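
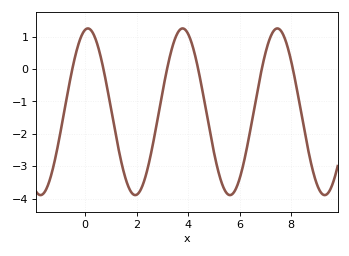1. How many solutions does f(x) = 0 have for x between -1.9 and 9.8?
6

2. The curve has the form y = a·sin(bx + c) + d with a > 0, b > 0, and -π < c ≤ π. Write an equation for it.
y = 2.57sin(1.7x + 1.4) - 1.32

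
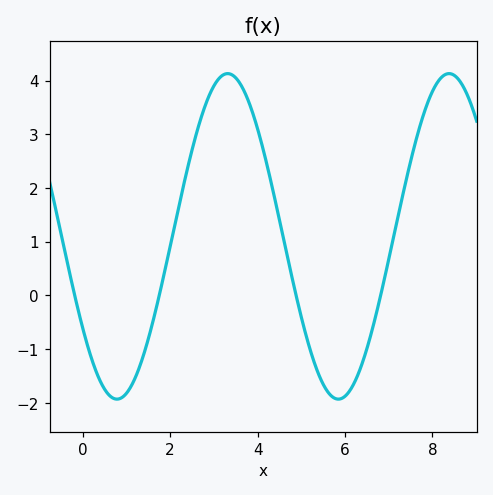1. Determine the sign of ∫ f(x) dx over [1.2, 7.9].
positive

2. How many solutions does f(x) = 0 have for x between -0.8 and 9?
4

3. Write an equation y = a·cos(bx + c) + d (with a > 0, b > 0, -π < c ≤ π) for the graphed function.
y = 3.03cos(1.2x + 2.2) + 1.1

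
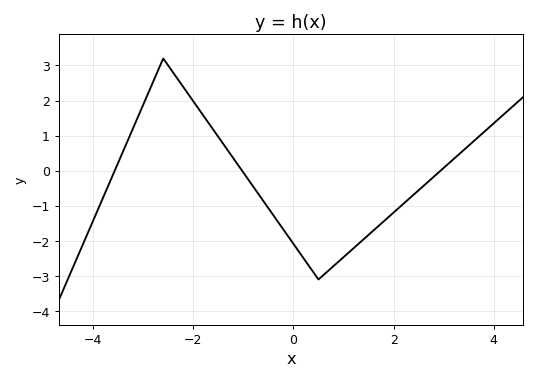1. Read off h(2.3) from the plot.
-0.811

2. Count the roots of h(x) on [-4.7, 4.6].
3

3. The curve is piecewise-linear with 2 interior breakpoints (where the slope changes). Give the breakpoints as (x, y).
(-2.6, 3.2); (0.5, -3.1)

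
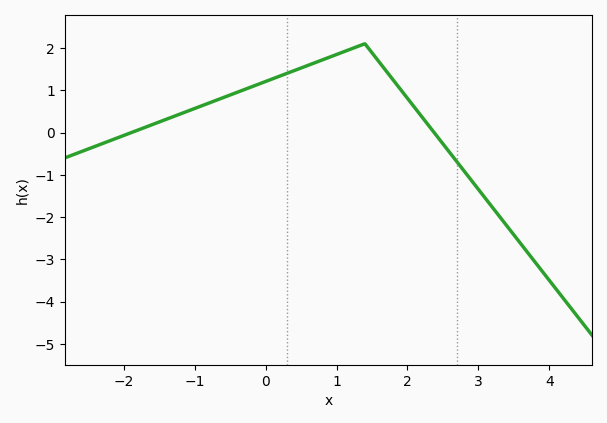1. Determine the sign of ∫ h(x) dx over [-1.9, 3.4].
positive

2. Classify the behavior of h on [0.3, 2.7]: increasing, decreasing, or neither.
neither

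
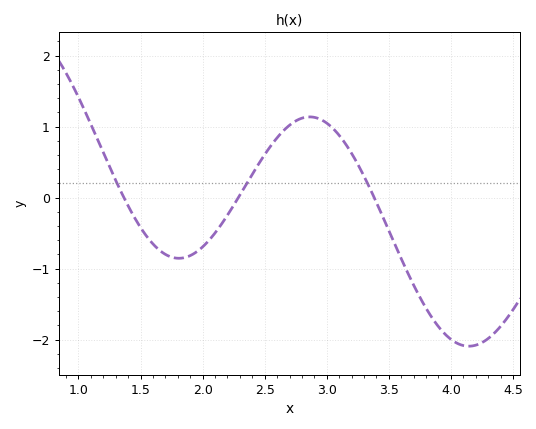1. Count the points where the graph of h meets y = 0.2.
3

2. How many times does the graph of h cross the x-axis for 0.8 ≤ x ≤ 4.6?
3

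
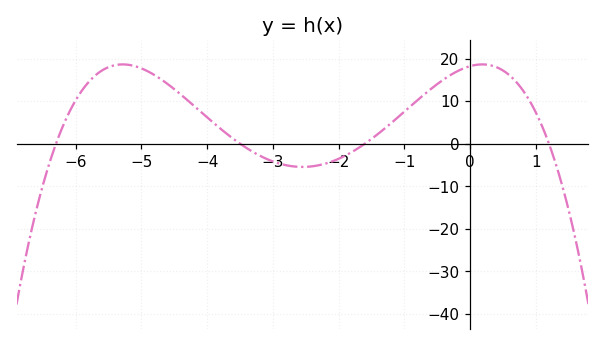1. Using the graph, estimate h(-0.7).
11.5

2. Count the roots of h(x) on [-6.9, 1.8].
4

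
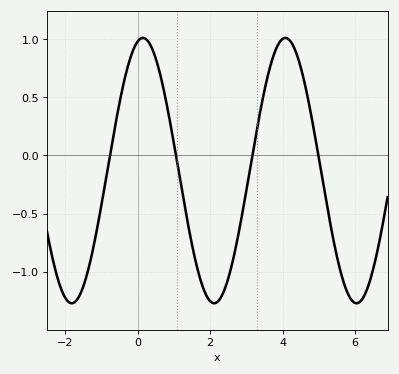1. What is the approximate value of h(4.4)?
0.861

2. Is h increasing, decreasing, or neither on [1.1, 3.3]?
neither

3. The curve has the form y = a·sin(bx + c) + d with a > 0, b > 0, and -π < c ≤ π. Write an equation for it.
y = 1.14sin(1.6x + 1.33) - 0.13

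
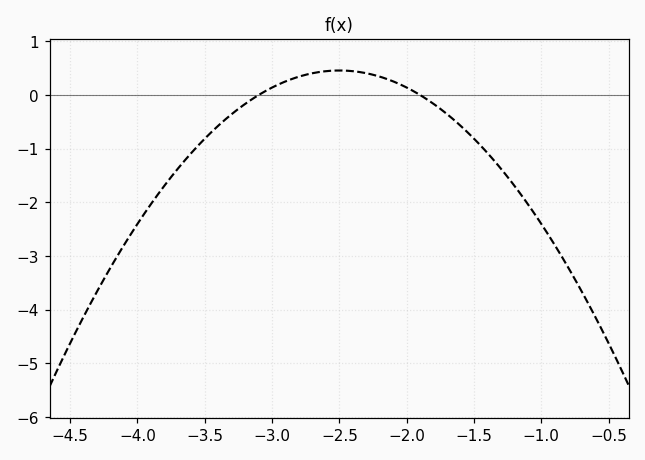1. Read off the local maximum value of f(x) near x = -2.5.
0.5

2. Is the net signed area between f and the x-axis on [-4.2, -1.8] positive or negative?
negative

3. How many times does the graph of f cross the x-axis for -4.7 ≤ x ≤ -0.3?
2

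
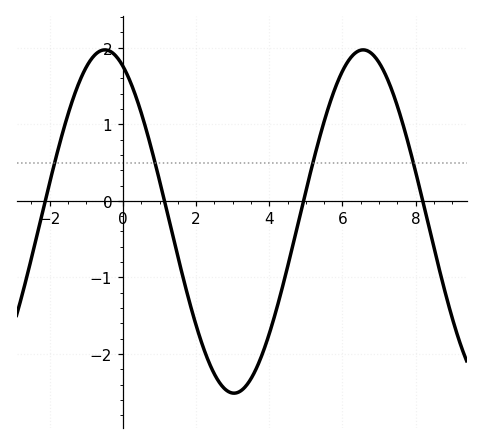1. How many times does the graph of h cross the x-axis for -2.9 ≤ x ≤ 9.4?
4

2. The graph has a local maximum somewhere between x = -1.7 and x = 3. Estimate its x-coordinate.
-0.4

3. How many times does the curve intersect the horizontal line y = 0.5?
4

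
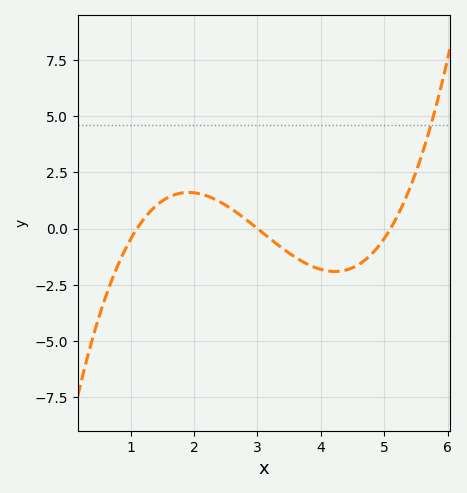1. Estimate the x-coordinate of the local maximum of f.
1.9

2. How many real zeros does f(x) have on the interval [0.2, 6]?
3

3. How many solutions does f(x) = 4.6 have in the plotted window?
1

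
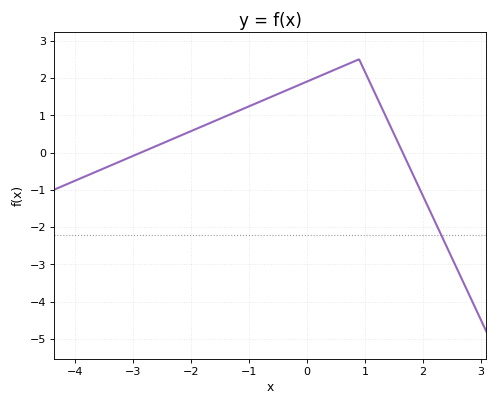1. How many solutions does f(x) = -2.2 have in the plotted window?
1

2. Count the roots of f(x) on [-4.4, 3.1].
2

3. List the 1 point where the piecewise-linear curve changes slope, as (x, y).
(0.9, 2.5)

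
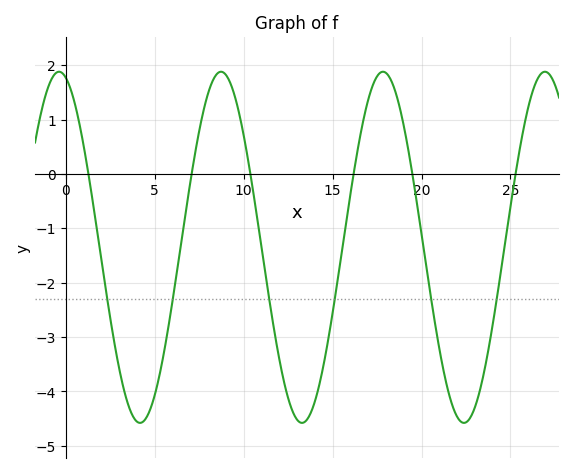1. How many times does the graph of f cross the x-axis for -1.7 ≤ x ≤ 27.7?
6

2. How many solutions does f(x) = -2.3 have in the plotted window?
6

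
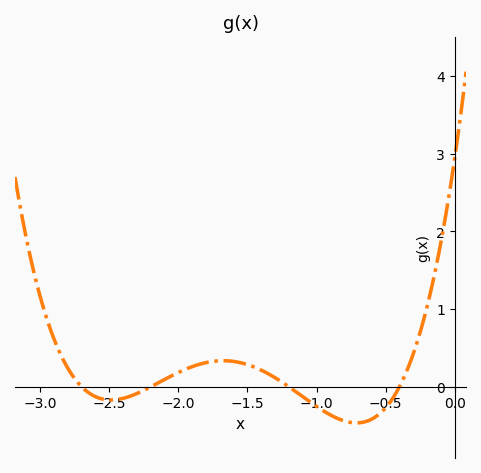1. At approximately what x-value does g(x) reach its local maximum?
-1.68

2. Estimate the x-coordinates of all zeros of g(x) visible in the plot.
-2.7, -2.2, -1.2, -0.4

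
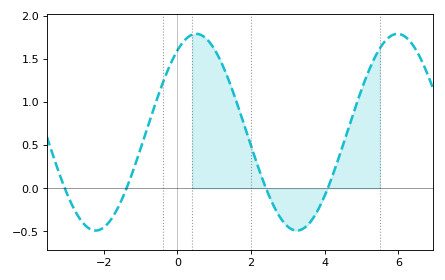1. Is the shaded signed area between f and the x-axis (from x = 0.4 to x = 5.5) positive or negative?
positive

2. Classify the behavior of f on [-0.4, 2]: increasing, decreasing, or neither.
neither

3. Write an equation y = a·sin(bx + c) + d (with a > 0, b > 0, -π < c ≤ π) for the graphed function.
y = 1.14sin(1.15x + 0.982) + 0.65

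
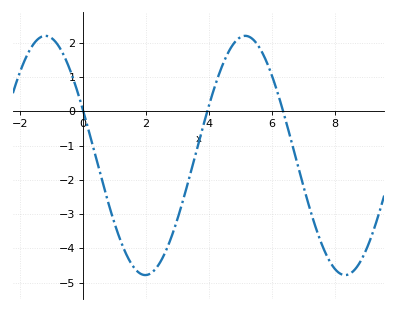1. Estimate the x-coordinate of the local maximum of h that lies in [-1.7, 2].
-1.2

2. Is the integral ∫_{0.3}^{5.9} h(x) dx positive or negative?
negative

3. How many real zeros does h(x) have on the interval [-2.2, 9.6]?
3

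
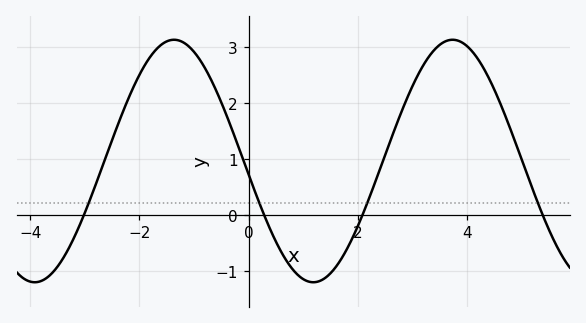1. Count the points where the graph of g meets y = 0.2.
4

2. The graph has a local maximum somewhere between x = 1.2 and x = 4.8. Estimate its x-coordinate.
3.8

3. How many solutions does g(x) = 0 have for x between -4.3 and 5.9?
4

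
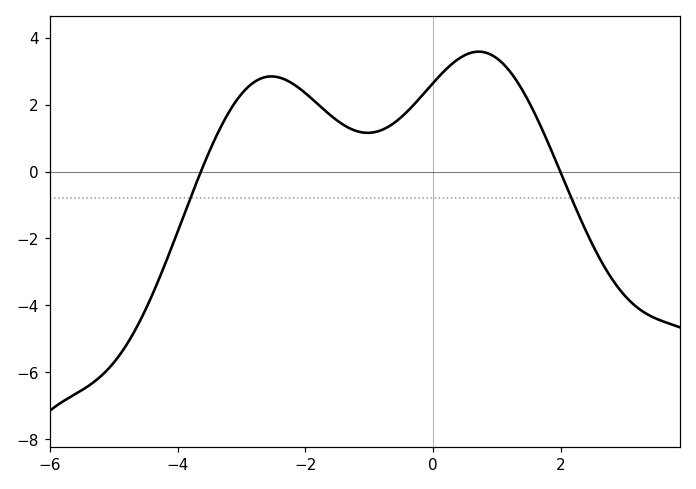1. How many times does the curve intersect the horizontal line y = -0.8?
2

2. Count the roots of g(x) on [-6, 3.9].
2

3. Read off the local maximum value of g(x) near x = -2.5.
2.84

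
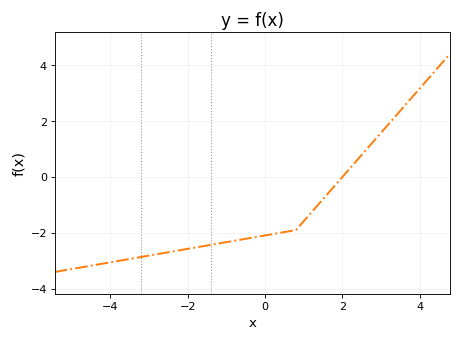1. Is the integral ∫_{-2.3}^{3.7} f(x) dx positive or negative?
negative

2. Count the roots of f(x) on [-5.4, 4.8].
1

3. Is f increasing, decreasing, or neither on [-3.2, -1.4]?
increasing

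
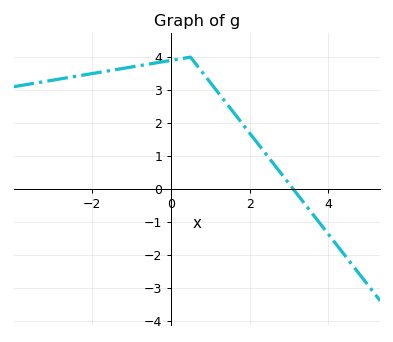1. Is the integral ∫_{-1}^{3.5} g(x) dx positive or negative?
positive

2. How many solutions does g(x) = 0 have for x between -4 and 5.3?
1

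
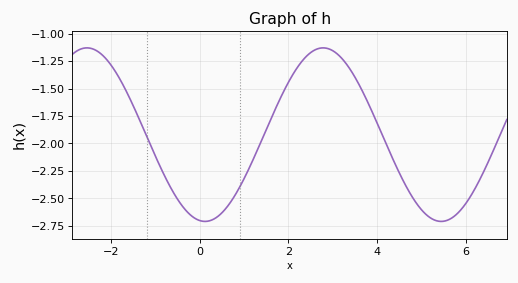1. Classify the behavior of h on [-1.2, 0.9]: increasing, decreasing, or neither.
neither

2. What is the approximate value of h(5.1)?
-2.64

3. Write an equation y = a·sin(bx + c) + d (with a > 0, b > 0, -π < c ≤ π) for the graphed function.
y = 0.79sin(1.2x - 1.7) - 1.92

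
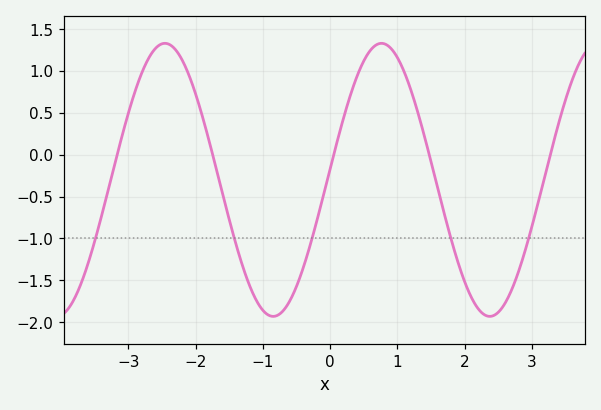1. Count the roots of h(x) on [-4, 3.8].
5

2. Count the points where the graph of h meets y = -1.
5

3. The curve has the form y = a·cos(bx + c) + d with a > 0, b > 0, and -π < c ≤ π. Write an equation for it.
y = 1.63cos(1.95x - 1.49) - 0.3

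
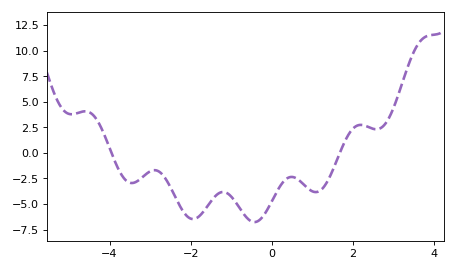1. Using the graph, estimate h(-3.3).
-2.5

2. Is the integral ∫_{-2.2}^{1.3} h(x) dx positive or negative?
negative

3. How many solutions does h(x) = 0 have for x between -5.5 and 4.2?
2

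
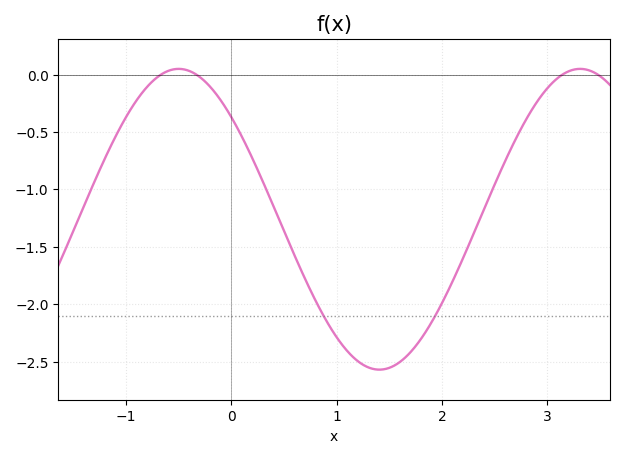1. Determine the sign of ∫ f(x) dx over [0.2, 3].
negative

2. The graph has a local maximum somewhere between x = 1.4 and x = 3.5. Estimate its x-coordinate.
3.3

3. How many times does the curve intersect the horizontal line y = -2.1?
2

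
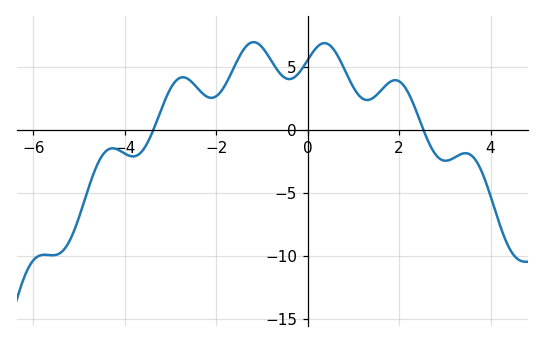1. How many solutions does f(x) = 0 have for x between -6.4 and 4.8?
2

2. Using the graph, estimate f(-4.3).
-1.48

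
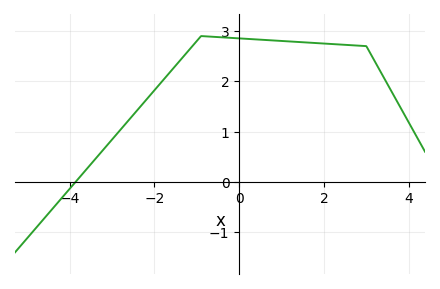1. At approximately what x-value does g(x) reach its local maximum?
-0.8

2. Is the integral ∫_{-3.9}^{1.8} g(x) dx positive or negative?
positive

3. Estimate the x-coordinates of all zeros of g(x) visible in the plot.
-3.8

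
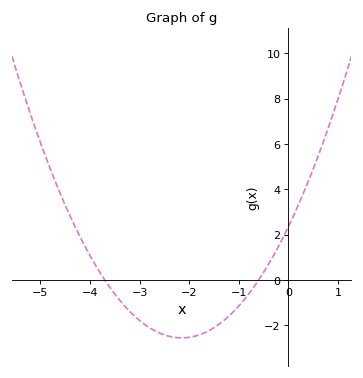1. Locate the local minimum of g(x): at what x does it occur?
-2.2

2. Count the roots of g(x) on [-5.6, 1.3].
2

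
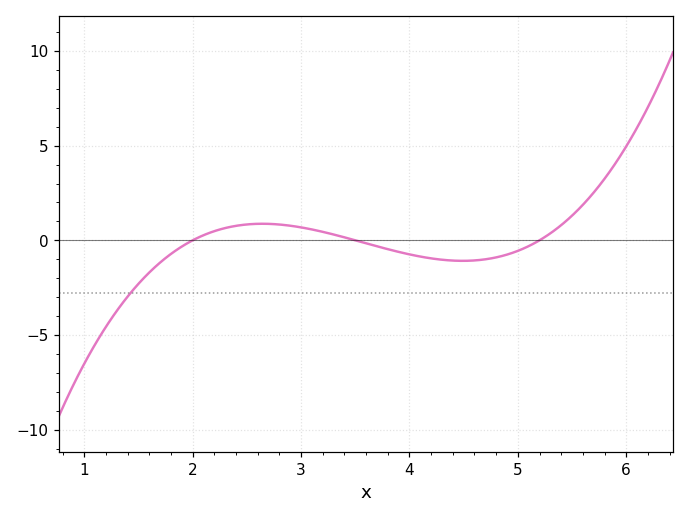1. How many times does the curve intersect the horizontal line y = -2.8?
1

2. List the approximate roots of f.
2, 3.5, 5.2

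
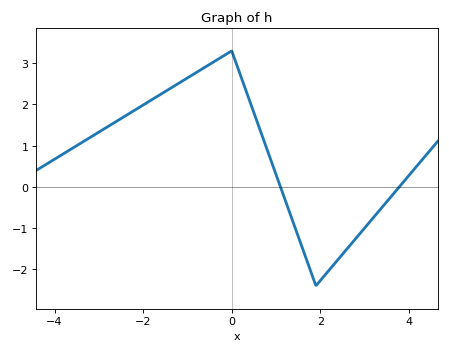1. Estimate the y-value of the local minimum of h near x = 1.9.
-2.4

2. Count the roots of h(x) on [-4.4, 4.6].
2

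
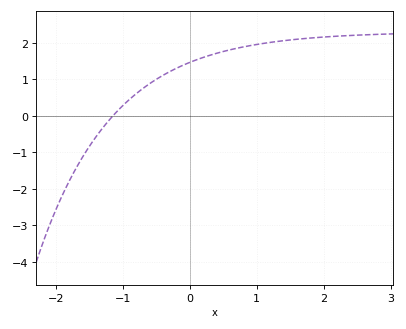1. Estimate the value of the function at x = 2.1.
2.17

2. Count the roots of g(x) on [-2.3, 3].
1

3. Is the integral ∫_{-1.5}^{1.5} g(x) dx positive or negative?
positive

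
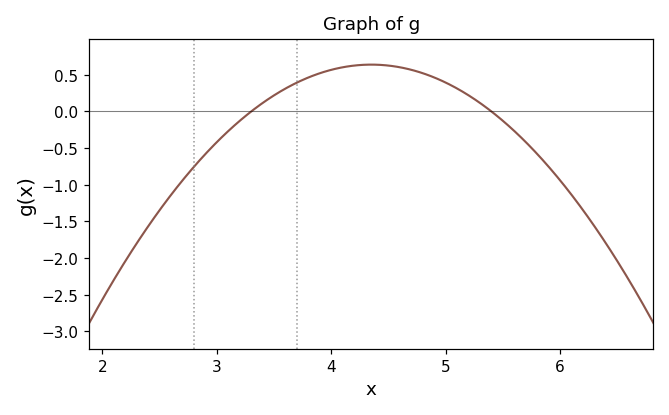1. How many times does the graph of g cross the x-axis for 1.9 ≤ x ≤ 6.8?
2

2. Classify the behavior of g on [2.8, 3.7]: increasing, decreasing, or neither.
increasing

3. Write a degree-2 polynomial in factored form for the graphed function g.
y = -0.58(x - 3.3)(x - 5.4)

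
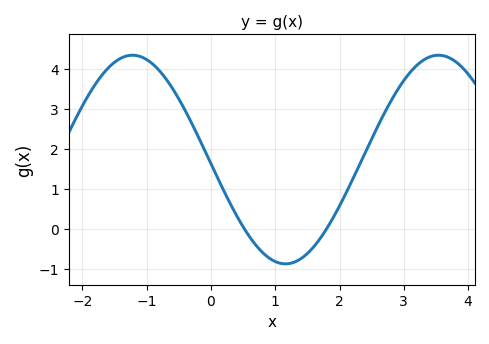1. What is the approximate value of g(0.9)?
-0.7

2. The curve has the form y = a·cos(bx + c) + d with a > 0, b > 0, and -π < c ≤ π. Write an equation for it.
y = 2.61cos(1.3x + 1.6) + 1.73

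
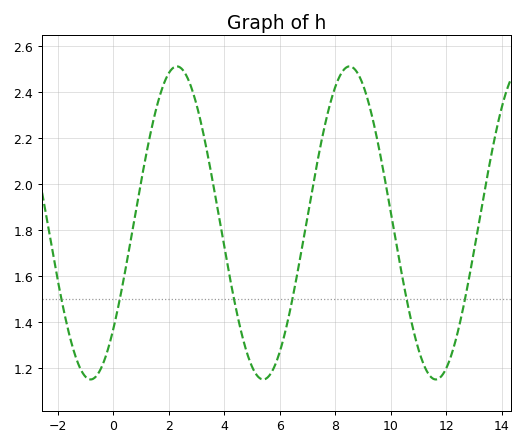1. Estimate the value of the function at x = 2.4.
2.51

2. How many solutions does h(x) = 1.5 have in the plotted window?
6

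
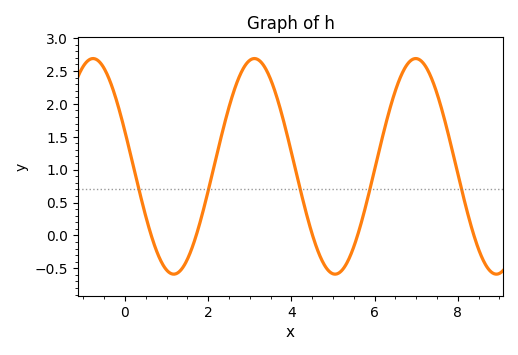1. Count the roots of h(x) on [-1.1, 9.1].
5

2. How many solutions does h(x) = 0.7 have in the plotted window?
5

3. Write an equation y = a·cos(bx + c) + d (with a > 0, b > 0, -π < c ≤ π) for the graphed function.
y = 1.64cos(1.6x + 1.2) + 1.05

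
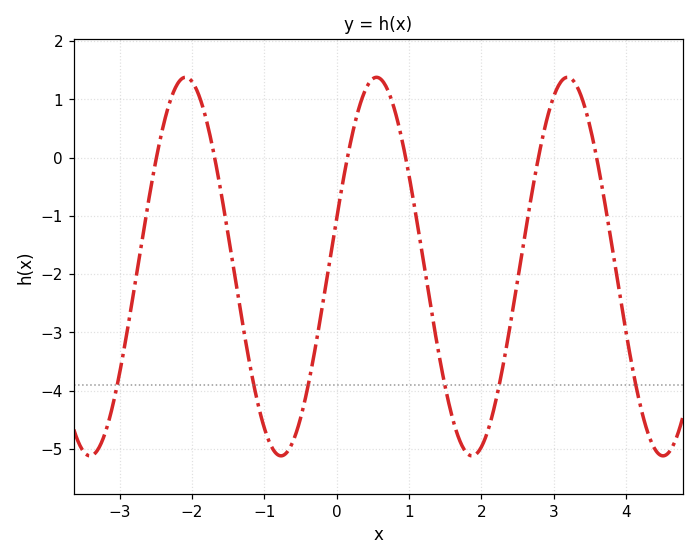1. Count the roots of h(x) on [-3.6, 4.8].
6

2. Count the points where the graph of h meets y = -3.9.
6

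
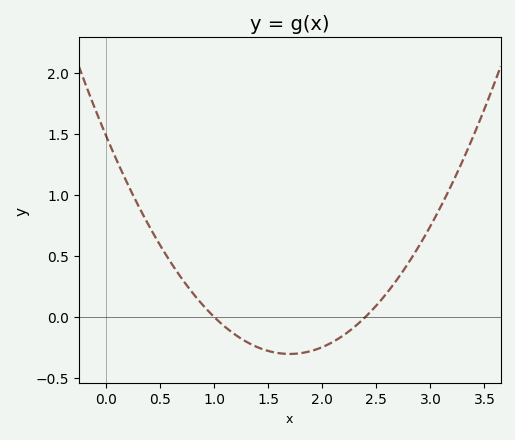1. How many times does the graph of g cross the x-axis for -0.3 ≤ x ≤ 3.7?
2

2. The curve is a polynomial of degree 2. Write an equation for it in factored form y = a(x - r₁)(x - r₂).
y = 0.62(x - 1)(x - 2.4)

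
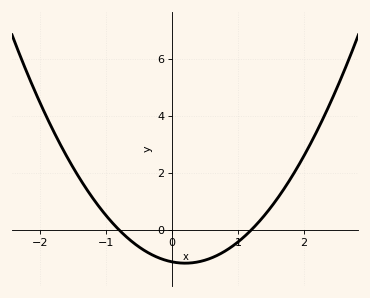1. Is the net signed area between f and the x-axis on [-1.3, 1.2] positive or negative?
negative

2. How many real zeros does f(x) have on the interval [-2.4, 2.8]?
2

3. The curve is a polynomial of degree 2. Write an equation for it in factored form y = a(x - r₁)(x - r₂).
y = 1.16(x + 0.8)(x - 1.2)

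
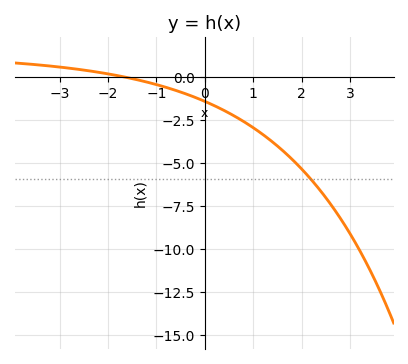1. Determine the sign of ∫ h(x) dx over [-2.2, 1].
negative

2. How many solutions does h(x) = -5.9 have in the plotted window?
1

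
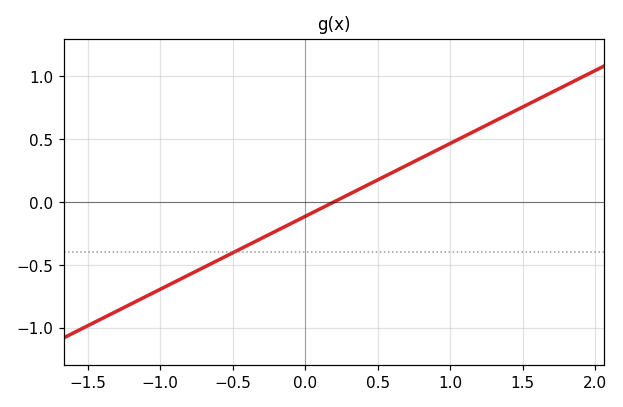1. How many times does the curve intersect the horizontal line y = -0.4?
1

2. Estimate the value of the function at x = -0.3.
-0.29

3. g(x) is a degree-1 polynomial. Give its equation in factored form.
y = 0.58(x - 0.2)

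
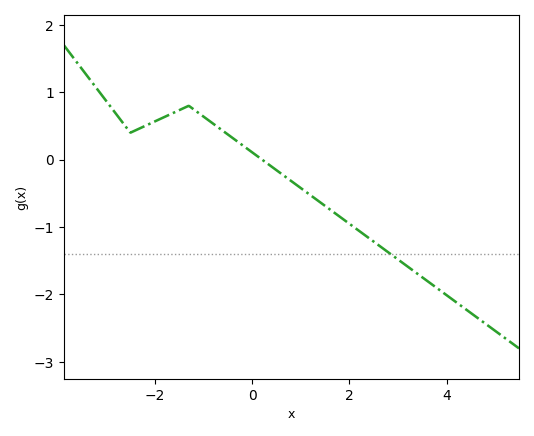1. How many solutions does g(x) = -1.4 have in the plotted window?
1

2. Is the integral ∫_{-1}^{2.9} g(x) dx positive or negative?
negative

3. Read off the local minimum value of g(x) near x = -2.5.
0.401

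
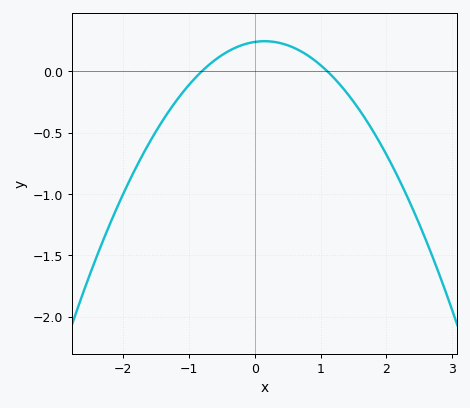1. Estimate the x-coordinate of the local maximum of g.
0.1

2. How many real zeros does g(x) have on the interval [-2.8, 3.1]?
2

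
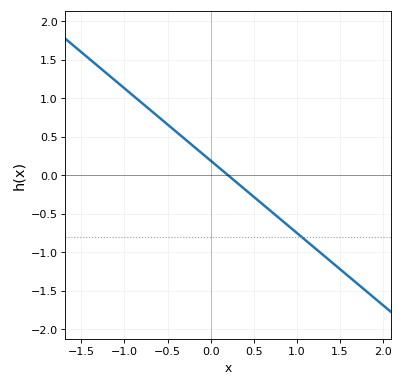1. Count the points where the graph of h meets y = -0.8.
1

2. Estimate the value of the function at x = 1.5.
-1.2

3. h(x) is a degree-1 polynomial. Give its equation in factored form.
y = -0.94(x - 0.2)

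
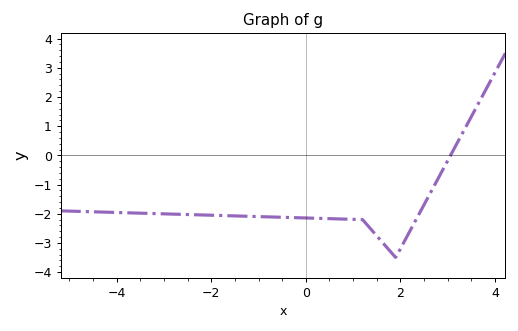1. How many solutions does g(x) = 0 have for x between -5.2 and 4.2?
1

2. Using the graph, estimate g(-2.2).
-2.04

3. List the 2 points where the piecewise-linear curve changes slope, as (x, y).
(1.2, -2.2); (1.9, -3.5)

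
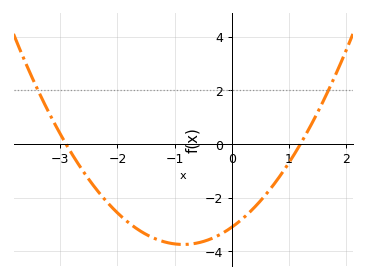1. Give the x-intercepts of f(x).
-2.9, 1.2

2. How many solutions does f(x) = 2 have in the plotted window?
2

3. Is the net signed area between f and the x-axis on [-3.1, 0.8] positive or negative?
negative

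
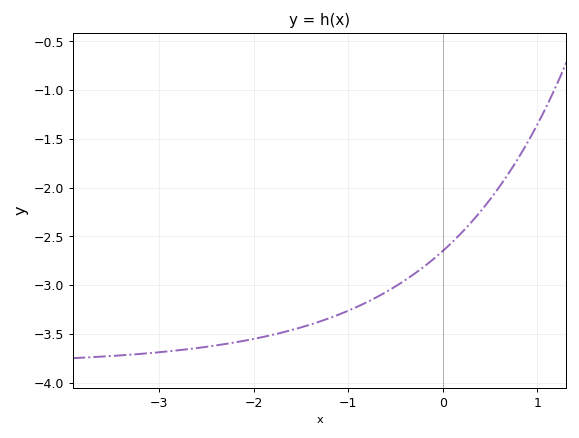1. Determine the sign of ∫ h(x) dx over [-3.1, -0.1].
negative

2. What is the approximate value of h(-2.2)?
-3.6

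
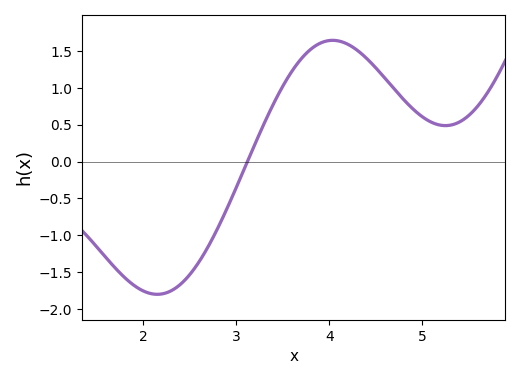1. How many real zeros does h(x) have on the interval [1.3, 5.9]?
1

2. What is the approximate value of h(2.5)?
-1.55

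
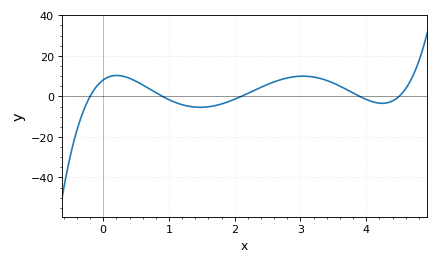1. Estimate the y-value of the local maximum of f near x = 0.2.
10.3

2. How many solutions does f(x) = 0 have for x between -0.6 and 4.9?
5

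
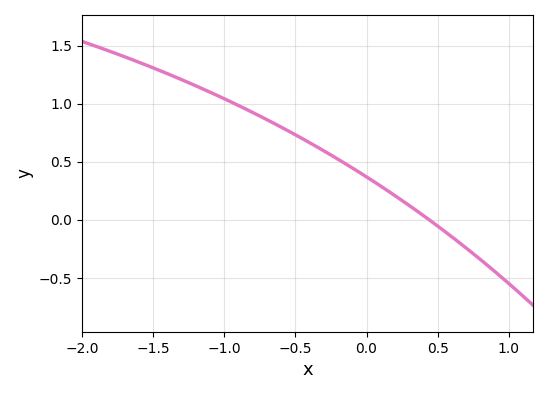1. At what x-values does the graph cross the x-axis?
0.45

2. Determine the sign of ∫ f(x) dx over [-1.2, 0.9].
positive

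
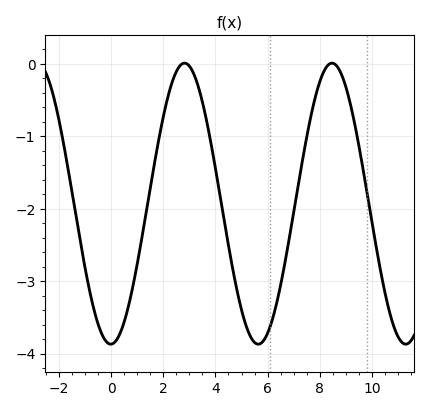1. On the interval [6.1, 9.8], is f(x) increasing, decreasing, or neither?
neither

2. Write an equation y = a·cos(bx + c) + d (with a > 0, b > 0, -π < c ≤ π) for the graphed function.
y = 1.94cos(1.11x - 3.12) - 1.93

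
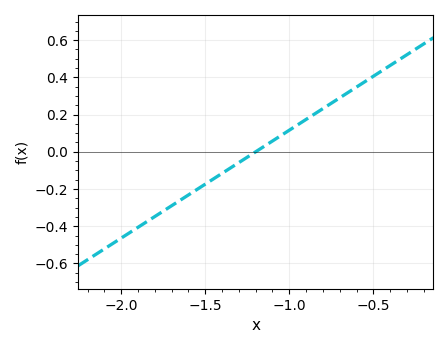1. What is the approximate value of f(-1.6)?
-0.24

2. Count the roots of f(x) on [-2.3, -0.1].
1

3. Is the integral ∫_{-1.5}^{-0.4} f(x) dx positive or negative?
positive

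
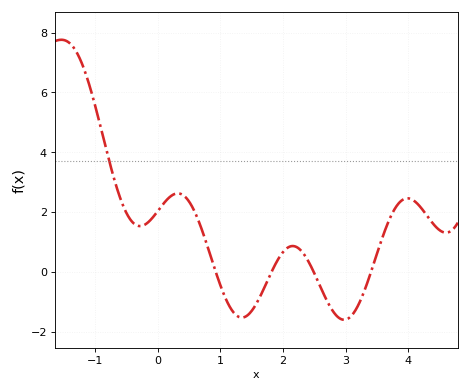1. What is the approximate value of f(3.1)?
-1.4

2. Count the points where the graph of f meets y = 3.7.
1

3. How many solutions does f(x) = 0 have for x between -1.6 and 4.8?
4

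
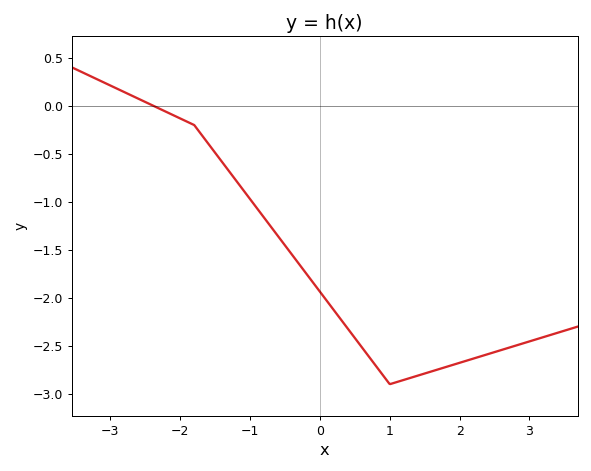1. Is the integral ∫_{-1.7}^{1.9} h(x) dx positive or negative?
negative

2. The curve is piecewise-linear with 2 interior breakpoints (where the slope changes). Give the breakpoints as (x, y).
(-1.8, -0.2); (1, -2.9)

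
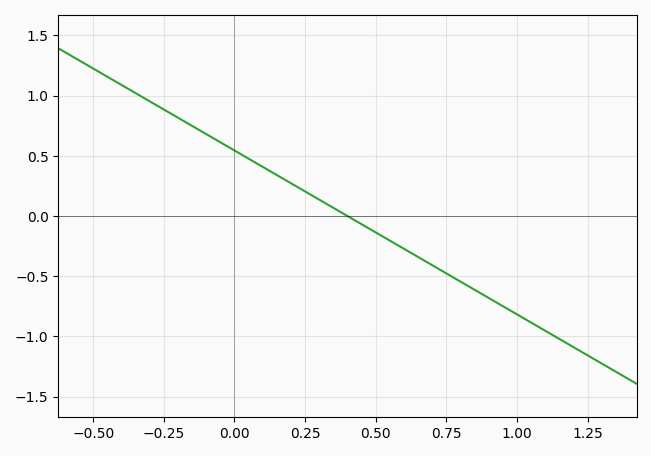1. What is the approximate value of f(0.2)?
0.272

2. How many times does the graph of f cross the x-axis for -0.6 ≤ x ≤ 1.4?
1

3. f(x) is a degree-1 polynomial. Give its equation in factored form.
y = -1.36(x - 0.4)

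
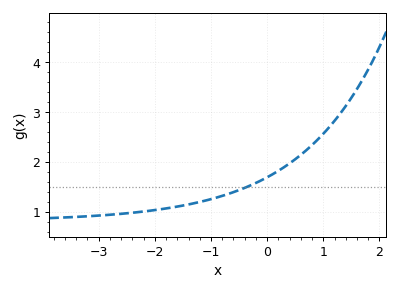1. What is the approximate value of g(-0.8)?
1.3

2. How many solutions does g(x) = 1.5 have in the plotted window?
1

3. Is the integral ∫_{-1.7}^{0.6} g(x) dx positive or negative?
positive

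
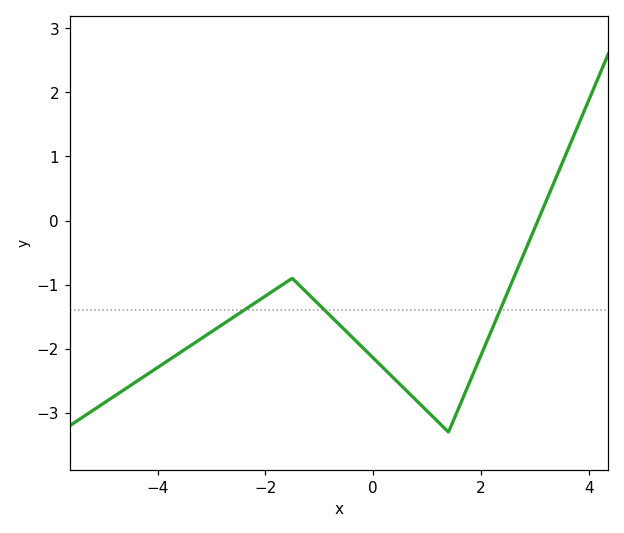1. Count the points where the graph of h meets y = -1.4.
3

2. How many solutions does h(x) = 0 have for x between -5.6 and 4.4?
1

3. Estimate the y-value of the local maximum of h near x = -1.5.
-0.9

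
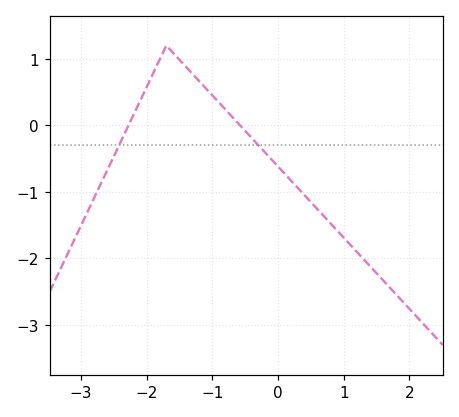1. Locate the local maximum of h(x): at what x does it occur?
-1.7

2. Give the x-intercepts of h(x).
-2.3, -0.6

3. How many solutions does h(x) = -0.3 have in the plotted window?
2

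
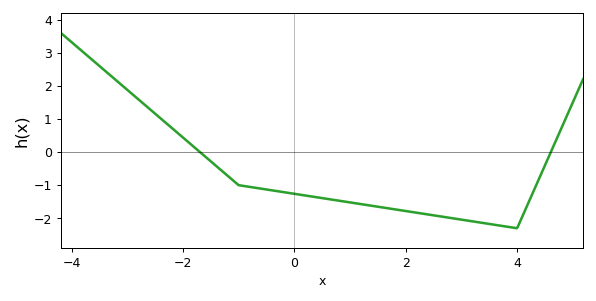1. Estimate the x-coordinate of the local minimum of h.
4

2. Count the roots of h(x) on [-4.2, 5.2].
2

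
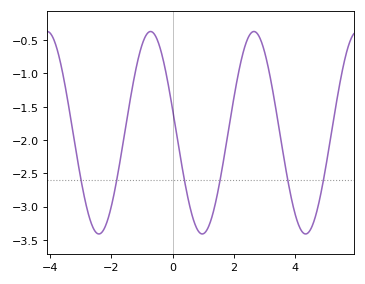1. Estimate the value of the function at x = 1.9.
-1.65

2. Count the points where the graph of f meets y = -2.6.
6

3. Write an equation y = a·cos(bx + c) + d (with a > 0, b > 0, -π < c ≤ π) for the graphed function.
y = 1.52cos(1.9x + 1.3) - 1.89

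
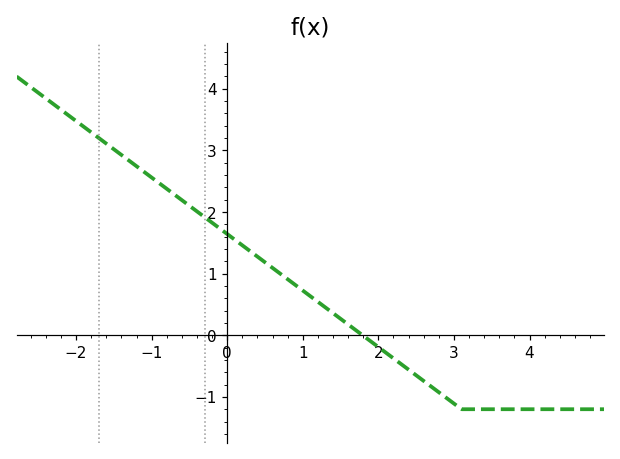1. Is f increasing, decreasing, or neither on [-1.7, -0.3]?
decreasing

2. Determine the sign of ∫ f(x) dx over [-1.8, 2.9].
positive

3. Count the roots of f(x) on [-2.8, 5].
1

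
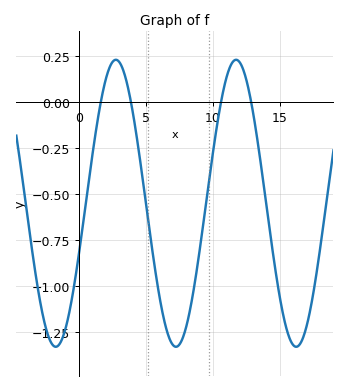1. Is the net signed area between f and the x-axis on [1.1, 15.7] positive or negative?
negative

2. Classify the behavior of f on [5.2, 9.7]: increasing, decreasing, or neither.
neither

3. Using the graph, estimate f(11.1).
0.151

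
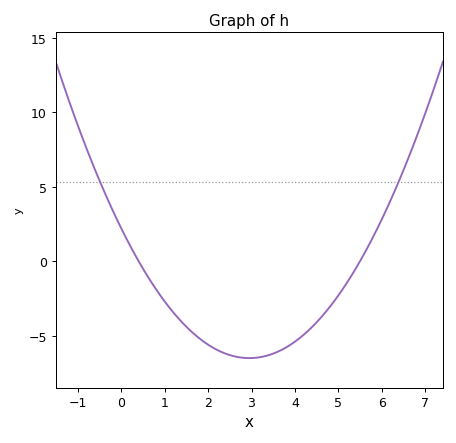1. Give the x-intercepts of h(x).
0.4, 5.5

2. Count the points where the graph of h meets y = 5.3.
2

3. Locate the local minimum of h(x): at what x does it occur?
2.95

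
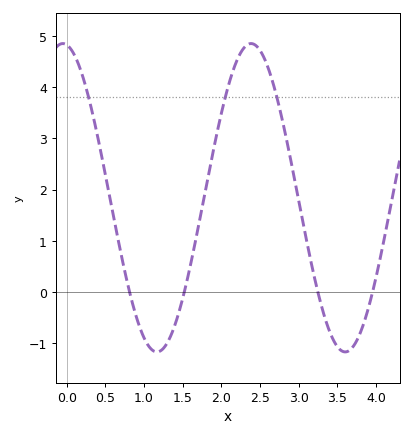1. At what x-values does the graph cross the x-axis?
0.813, 1.52, 3.25, 3.96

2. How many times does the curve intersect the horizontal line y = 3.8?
3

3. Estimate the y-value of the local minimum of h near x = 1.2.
-1.17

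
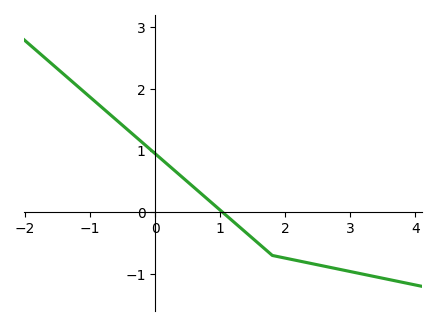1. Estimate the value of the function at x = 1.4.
-0.3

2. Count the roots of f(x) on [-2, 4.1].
1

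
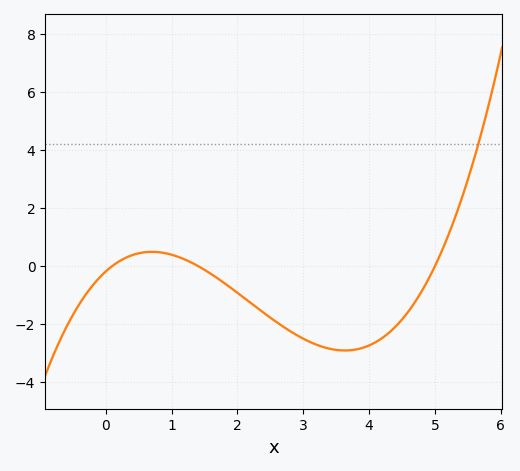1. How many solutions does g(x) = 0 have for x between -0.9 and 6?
3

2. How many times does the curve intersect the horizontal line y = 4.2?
1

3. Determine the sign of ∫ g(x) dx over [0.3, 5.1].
negative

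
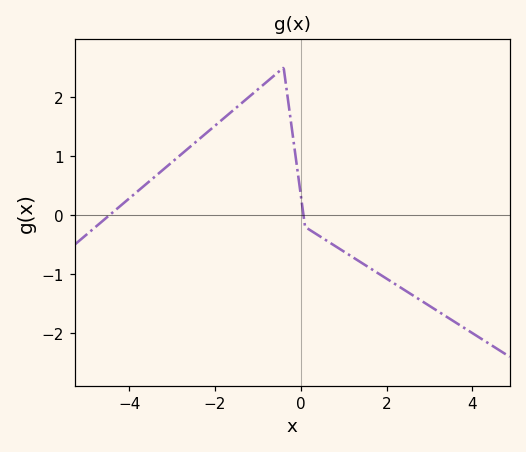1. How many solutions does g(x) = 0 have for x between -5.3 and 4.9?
2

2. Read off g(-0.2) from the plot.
1.4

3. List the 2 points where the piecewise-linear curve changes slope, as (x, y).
(-0.4, 2.5); (0.1, -0.2)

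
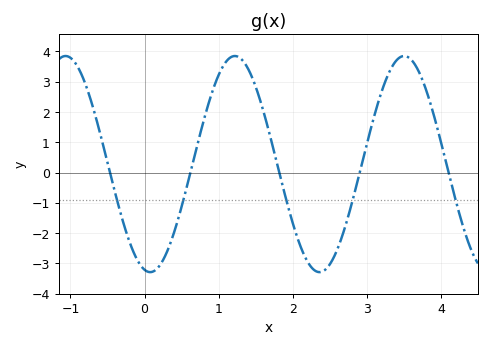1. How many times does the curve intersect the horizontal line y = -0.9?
5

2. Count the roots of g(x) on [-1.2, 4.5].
5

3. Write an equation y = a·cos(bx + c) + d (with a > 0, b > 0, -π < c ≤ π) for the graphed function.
y = 3.57cos(2.75x + 2.93) + 0.28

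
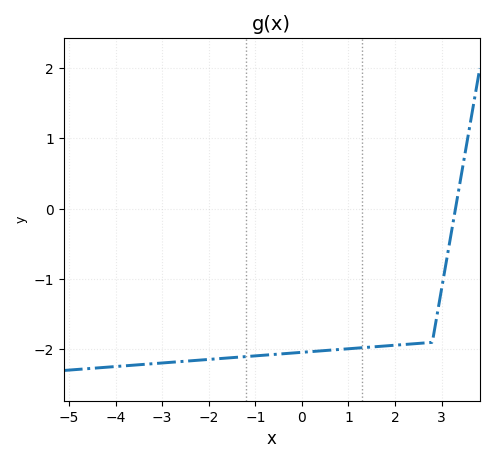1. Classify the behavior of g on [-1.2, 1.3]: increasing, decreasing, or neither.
increasing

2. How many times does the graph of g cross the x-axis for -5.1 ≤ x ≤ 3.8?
1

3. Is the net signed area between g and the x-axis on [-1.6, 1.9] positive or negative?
negative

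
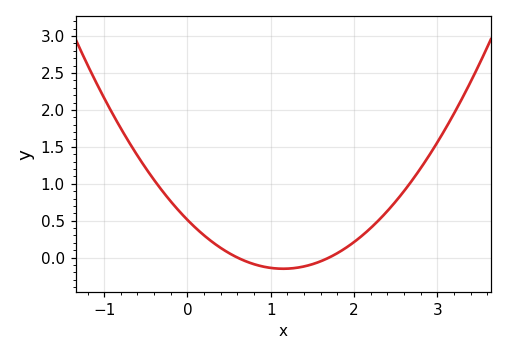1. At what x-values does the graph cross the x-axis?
0.6, 1.7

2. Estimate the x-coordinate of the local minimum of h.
1.15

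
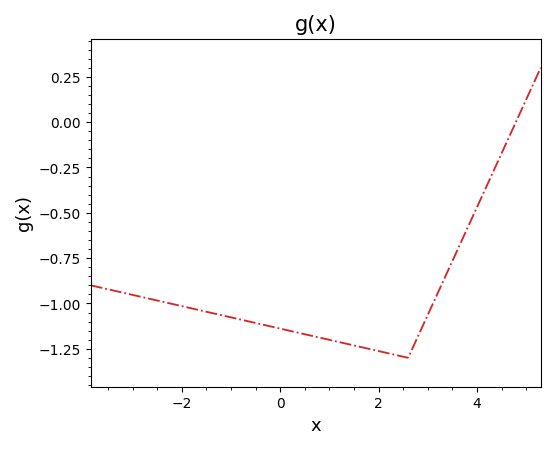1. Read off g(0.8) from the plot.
-1.18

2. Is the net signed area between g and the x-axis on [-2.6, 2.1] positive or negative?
negative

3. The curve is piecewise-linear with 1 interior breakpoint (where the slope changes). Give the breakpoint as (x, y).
(2.6, -1.3)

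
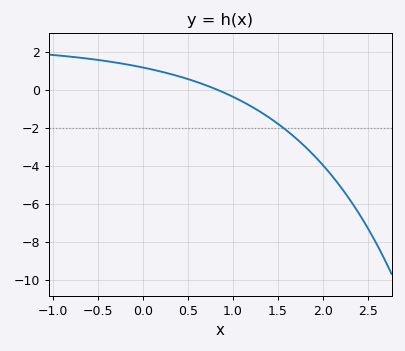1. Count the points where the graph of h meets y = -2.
1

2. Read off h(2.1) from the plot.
-4.53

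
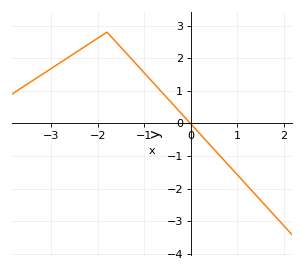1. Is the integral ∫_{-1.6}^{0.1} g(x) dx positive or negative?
positive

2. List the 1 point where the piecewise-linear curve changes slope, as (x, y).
(-1.8, 2.8)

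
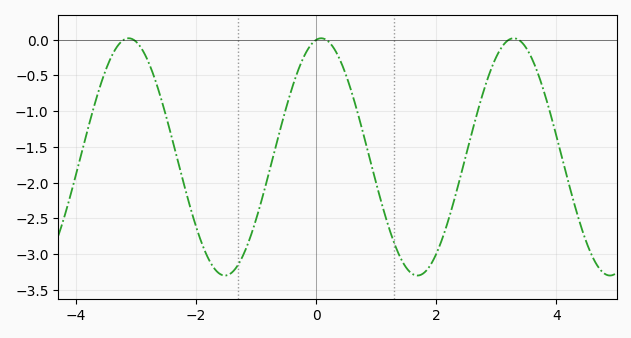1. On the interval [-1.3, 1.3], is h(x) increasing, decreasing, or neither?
neither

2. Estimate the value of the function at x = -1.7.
-3.2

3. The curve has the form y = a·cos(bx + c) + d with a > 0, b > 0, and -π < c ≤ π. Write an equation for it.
y = 1.66cos(1.96x - 0.162) - 1.64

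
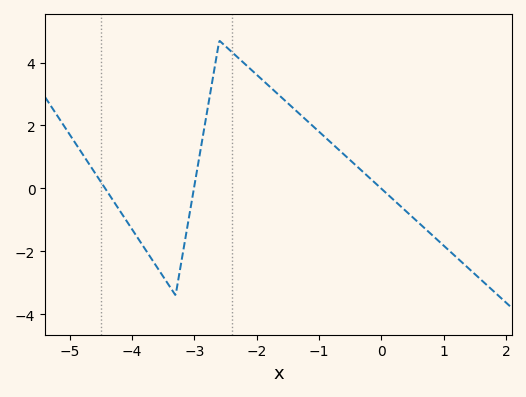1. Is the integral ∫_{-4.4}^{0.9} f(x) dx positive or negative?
positive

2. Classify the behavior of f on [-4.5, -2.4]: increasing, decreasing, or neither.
neither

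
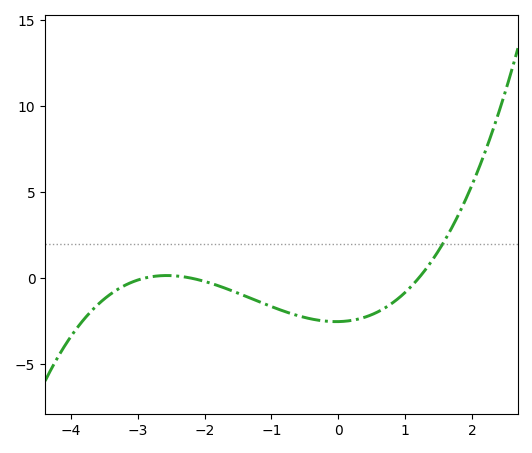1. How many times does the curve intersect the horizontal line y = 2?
1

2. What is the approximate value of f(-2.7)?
0.129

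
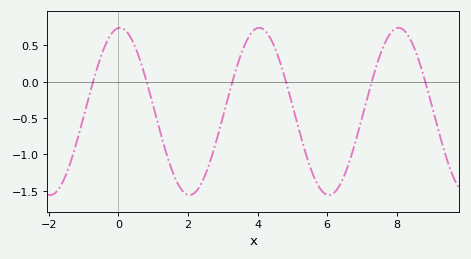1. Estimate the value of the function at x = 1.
-0.33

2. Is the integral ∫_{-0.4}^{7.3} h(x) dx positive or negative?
negative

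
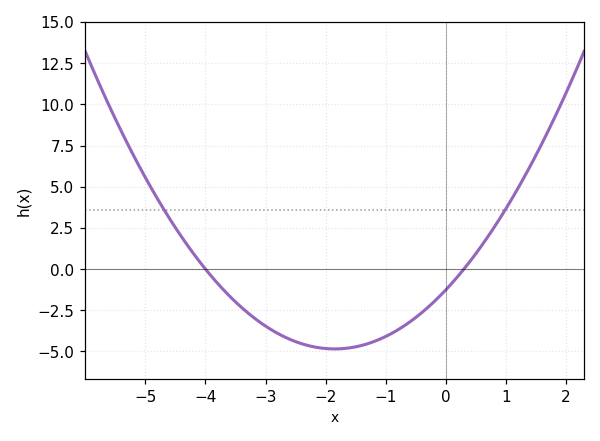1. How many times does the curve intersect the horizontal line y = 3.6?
2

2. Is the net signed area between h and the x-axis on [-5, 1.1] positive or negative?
negative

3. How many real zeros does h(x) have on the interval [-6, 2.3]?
2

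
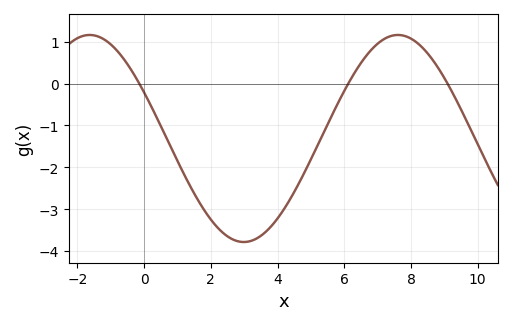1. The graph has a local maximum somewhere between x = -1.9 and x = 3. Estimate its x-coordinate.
-1.6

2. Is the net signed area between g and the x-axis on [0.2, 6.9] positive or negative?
negative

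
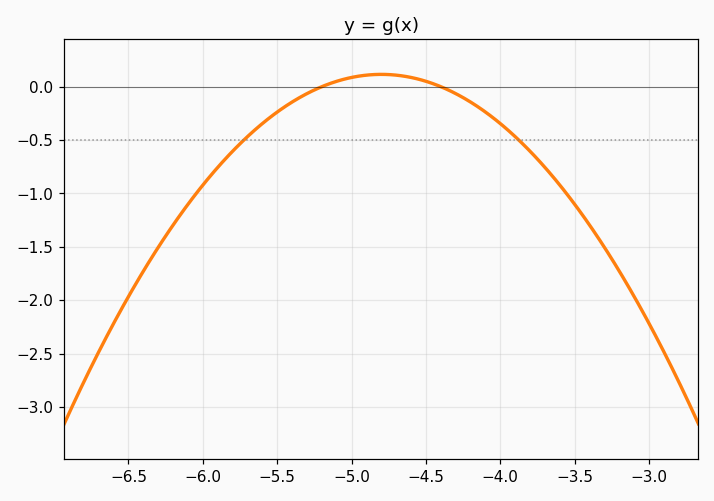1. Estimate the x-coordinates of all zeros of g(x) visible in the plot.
-5.2, -4.4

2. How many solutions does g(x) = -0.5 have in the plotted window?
2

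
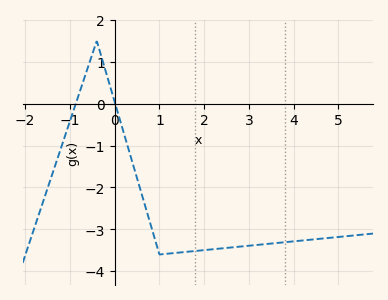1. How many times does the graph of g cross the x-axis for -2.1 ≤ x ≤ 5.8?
2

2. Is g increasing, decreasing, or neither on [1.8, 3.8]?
increasing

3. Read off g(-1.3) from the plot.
-1.4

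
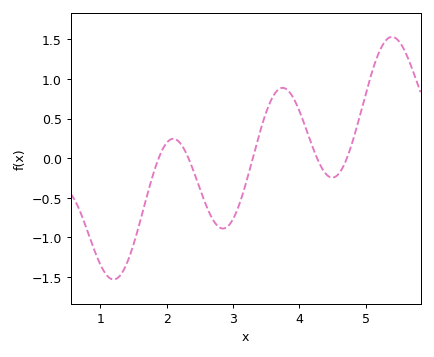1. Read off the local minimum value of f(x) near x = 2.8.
-0.889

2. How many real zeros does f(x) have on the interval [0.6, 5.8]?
5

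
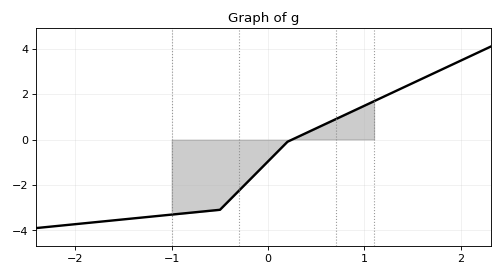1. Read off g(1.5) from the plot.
2.4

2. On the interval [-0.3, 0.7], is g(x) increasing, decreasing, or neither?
increasing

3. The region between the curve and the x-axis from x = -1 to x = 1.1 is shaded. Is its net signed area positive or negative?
negative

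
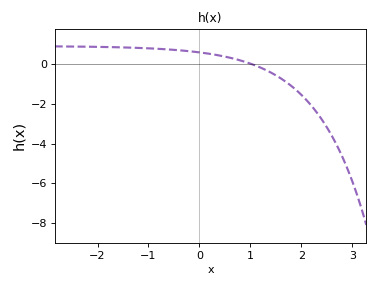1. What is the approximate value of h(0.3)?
0.4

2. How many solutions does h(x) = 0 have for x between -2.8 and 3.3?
1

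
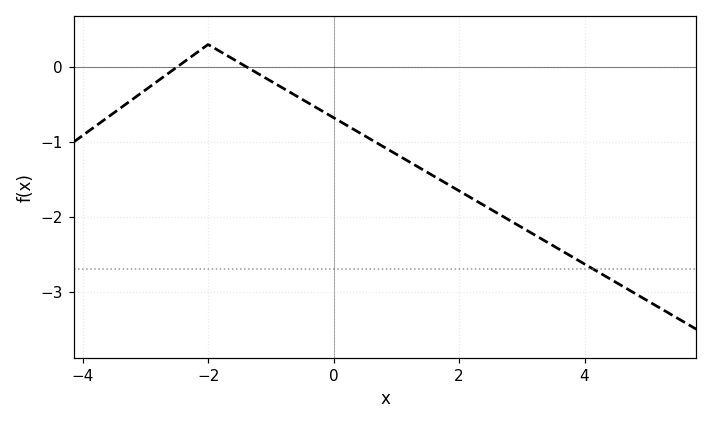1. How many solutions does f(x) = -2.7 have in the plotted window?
1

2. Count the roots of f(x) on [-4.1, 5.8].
2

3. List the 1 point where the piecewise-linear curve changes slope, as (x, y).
(-2, 0.3)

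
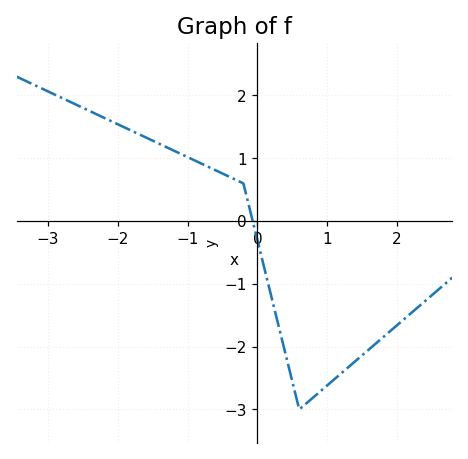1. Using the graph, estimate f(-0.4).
0.7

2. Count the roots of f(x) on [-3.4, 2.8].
1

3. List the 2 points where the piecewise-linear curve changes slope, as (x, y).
(-0.2, 0.6); (0.6, -3)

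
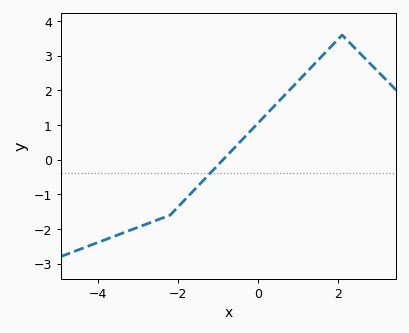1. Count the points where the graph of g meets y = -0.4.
1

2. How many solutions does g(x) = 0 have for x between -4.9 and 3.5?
1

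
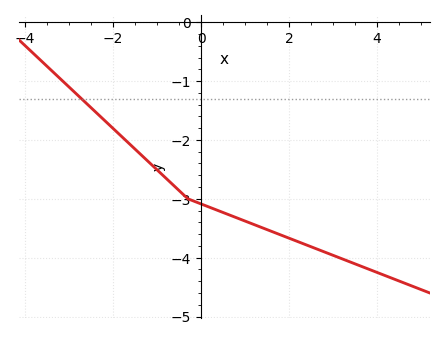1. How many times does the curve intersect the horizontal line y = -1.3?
1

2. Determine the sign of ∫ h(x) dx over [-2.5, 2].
negative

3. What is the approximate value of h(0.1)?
-3.12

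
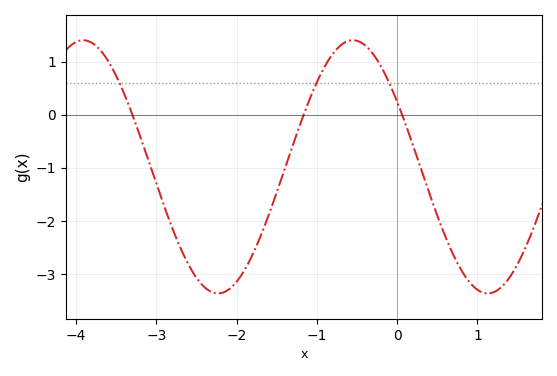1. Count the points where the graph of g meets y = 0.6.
3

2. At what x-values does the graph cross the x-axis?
-3.3, -1.2, 0.1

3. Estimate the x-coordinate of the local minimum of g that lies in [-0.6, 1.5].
1.1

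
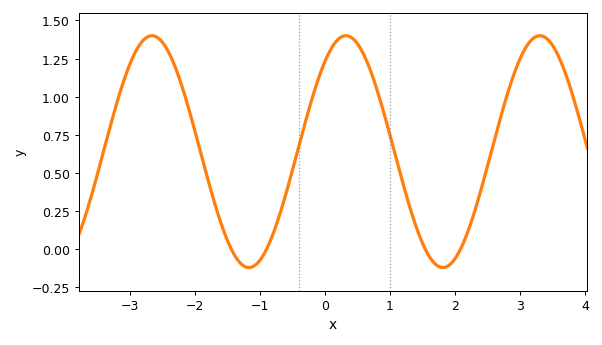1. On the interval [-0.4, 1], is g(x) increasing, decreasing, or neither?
neither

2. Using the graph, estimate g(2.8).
1.02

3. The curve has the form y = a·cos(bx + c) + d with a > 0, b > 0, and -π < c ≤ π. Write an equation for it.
y = 0.76cos(2.1x - 0.68) + 0.64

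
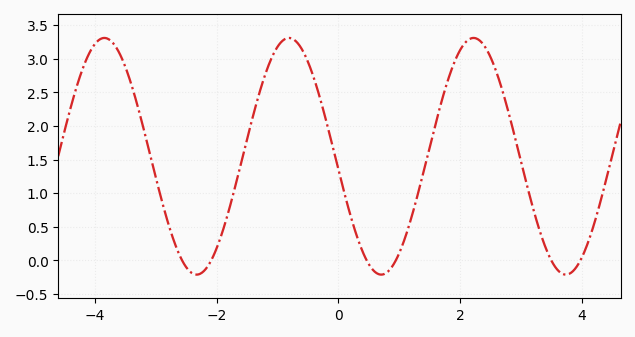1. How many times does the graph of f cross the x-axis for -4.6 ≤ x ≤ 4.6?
6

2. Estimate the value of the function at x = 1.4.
1.31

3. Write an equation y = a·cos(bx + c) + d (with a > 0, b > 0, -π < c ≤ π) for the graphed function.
y = 1.76cos(2.07x + 1.68) + 1.55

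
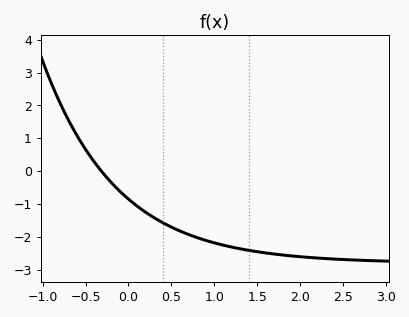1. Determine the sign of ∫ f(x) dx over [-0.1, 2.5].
negative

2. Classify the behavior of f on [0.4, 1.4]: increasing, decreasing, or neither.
decreasing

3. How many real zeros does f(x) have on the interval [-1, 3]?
1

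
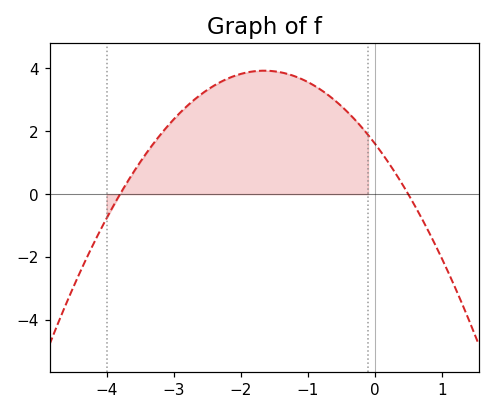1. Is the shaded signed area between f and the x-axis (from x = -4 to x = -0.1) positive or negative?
positive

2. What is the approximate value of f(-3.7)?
0.357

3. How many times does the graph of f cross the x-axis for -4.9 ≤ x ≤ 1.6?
2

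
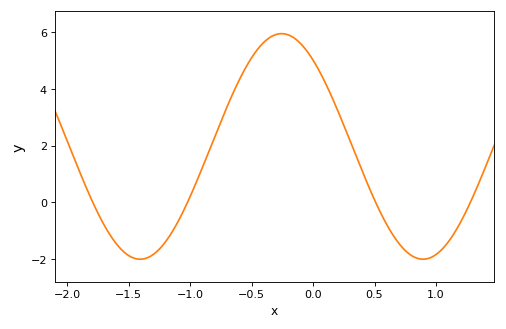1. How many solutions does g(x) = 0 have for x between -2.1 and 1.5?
4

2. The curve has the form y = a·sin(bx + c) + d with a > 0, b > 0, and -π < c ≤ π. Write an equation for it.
y = 3.98sin(2.73x + 2.27) + 1.97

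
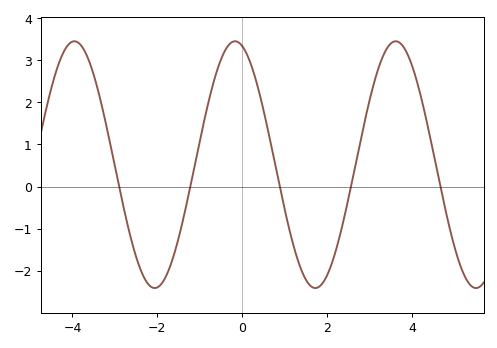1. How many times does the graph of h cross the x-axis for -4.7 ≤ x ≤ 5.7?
5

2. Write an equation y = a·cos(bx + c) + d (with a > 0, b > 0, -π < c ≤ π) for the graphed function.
y = 2.93cos(1.66x + 0.28) + 0.52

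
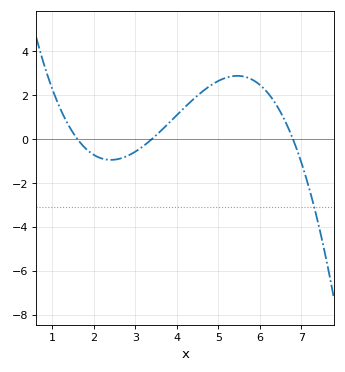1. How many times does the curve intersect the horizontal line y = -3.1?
1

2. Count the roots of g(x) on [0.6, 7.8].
3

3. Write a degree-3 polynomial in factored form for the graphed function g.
y = -0.27(x - 1.6)(x - 3.4)(x - 6.8)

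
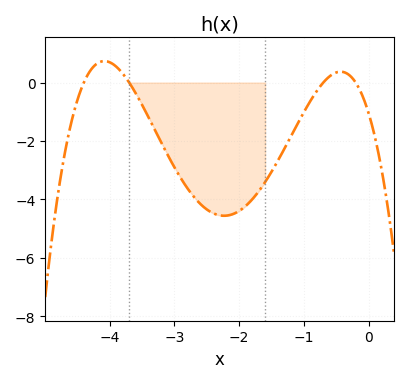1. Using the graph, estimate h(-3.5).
-0.765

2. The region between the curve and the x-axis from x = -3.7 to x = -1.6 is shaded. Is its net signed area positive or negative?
negative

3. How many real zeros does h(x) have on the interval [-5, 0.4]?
4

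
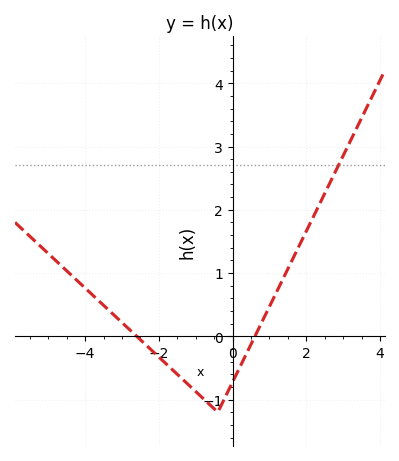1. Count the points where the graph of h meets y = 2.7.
1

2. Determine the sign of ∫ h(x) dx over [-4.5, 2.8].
positive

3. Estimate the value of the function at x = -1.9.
-0.4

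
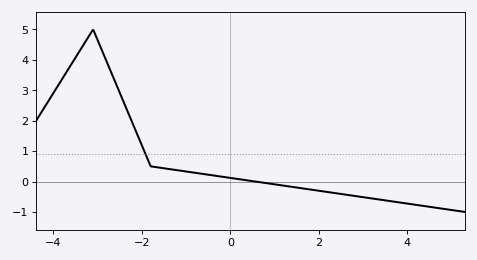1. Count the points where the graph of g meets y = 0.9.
1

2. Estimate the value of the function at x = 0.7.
-0.028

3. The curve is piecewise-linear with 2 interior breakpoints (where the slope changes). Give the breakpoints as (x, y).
(-3.1, 5); (-1.8, 0.5)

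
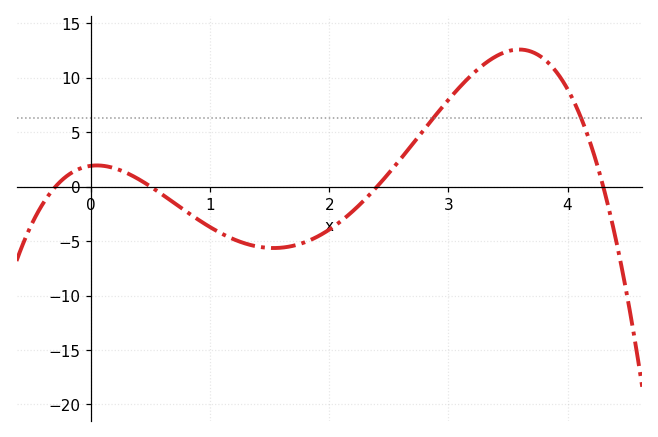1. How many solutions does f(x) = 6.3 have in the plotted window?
2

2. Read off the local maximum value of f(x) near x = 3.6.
12.6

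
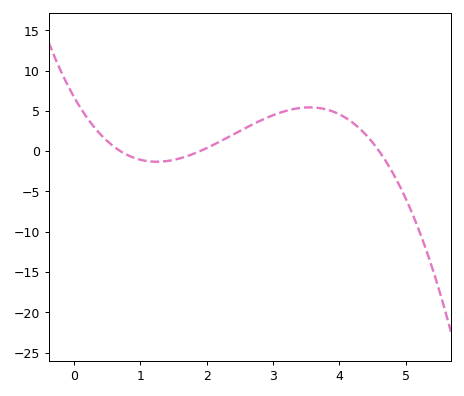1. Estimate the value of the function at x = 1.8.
-0.339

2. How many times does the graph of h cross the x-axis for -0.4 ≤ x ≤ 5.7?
3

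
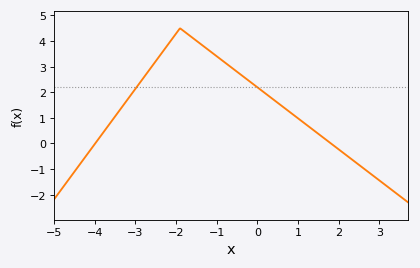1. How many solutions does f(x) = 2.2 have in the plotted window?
2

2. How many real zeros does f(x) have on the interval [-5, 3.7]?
2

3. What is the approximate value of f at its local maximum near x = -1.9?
4.5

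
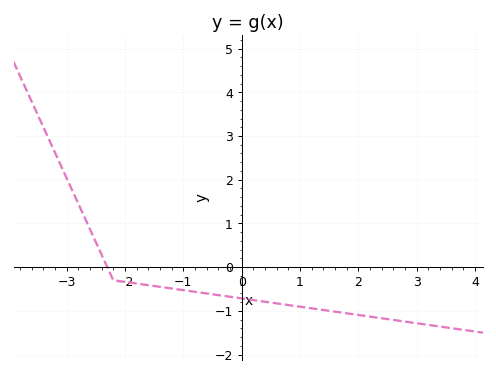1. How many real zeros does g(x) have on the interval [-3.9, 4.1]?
1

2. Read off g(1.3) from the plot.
-1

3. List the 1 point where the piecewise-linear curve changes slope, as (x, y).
(-2.2, -0.3)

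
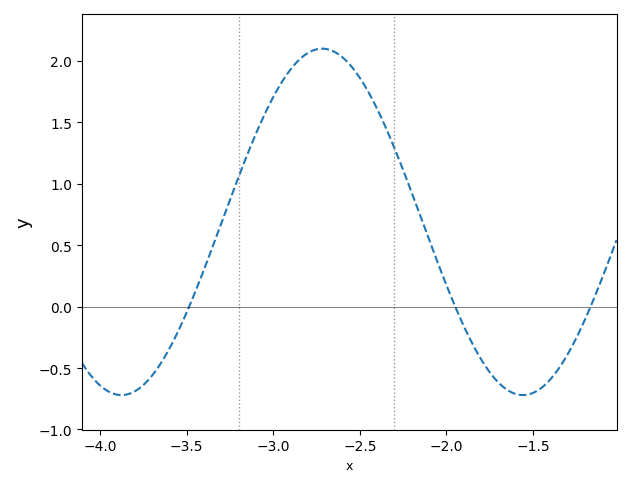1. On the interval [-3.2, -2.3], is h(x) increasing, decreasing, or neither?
neither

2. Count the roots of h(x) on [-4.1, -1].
3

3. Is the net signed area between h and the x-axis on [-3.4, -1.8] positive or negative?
positive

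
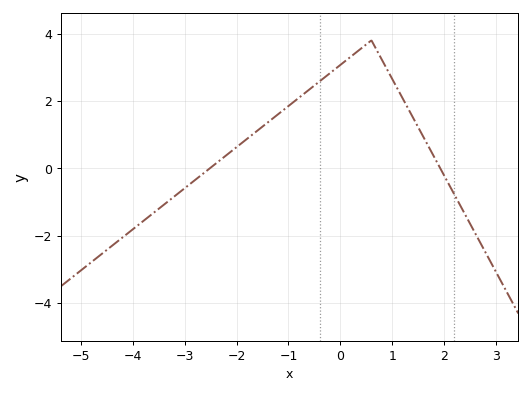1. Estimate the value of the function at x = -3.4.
-1.07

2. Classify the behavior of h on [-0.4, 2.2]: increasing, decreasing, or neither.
neither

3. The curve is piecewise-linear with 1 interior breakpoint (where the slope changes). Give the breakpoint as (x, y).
(0.6, 3.8)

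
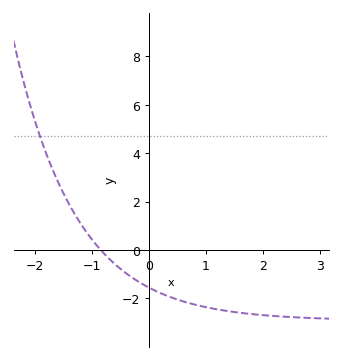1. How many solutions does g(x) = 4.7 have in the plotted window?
1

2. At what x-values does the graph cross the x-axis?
-0.8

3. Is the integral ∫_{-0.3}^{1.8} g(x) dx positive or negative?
negative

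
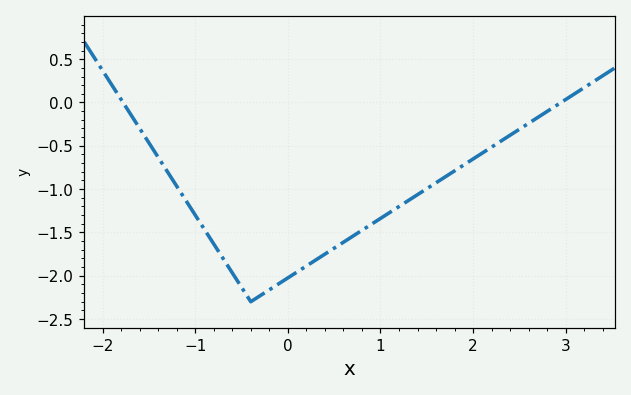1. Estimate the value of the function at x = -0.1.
-2.09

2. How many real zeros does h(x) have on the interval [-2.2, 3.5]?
2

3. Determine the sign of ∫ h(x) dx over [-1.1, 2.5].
negative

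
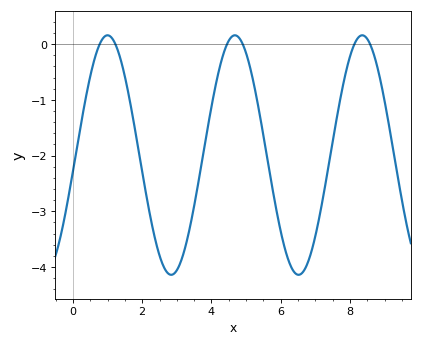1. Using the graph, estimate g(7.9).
-0.4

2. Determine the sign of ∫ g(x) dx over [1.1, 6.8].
negative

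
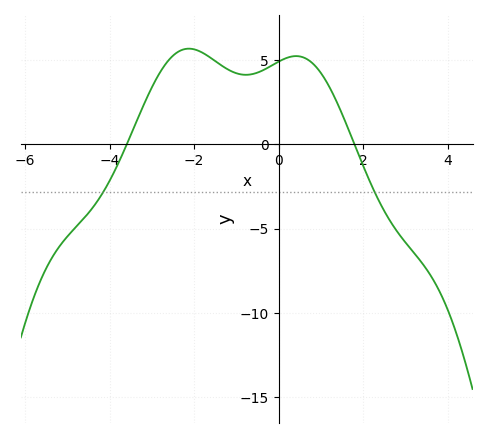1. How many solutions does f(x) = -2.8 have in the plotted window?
2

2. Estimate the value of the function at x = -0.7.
4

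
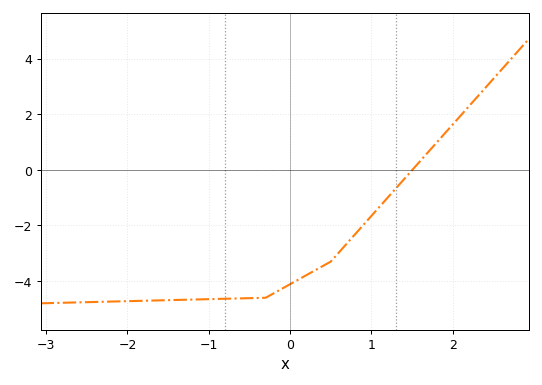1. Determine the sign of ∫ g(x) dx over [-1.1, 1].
negative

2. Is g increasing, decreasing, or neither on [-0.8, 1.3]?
increasing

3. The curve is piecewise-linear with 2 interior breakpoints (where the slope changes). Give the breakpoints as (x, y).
(-0.3, -4.6); (0.5, -3.3)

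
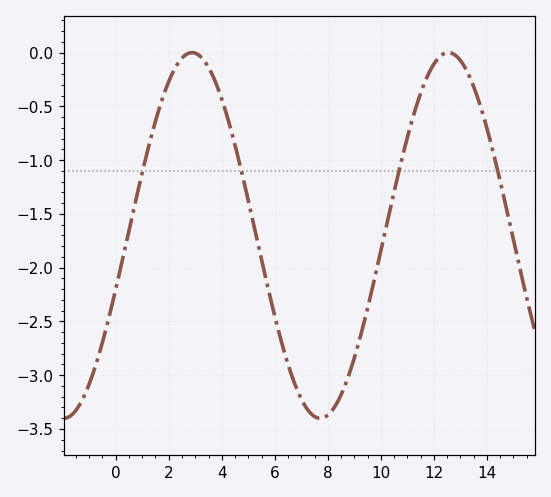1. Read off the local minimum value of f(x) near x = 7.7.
-3.4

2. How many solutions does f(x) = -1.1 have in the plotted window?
4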